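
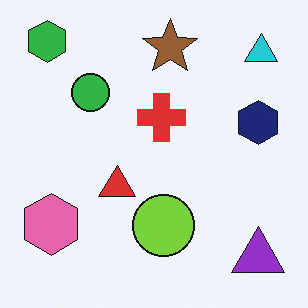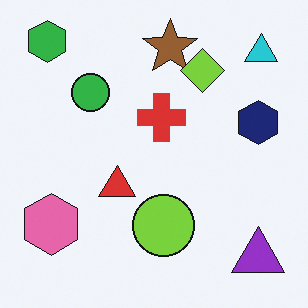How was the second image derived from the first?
It was overlaid with an additional lime diamond.

A lime diamond appears in the second image that is absent from the first.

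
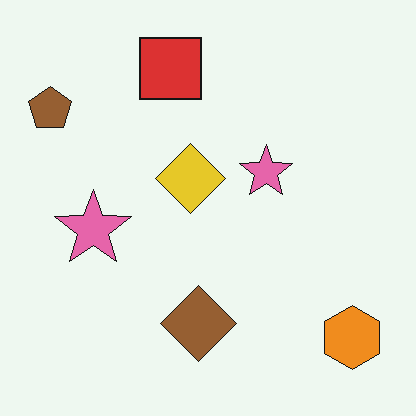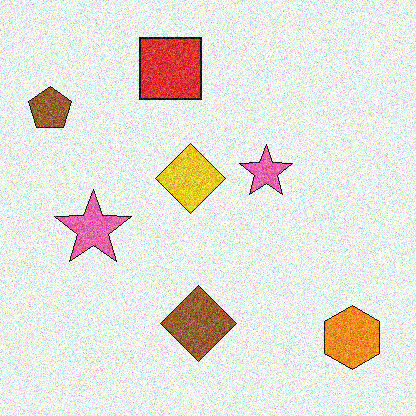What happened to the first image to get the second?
Degraded with heavy additive noise.

Random speckle covers the whole image, including the flat background.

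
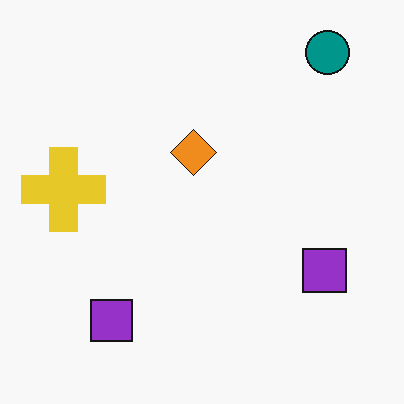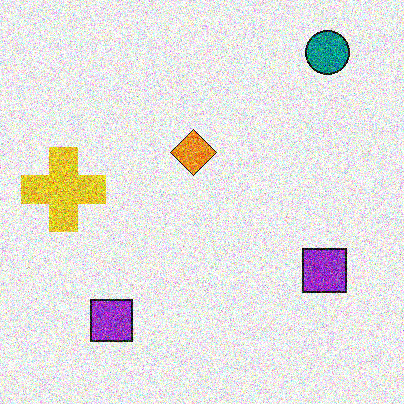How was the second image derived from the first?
The transformation is: degraded with strong gaussian noise.

Random speckle covers the whole image, including the flat background.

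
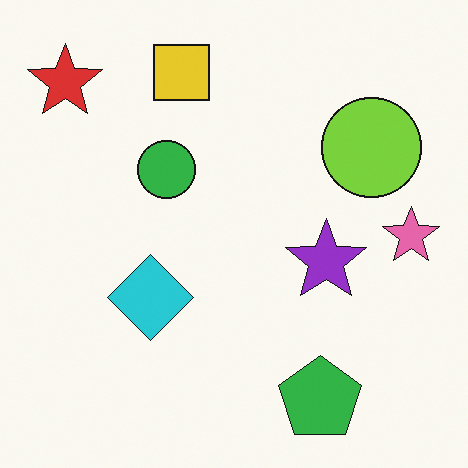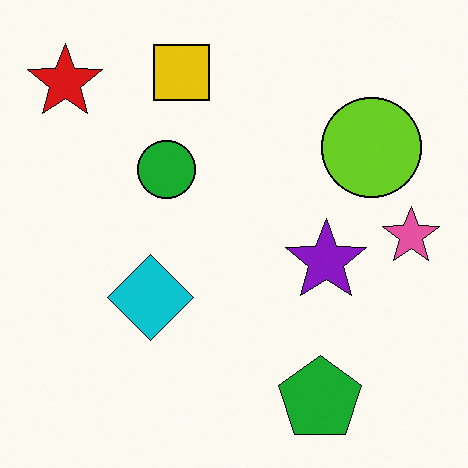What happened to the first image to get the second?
This is the original image given slightly increased contrast.

Tones are pushed away from mid-grey across the whole image — a global contrast change.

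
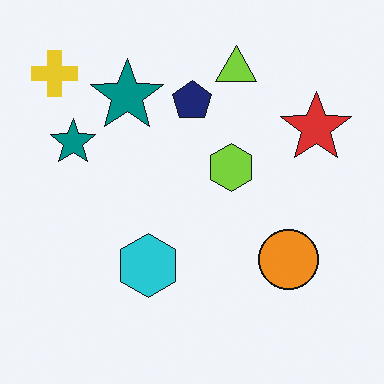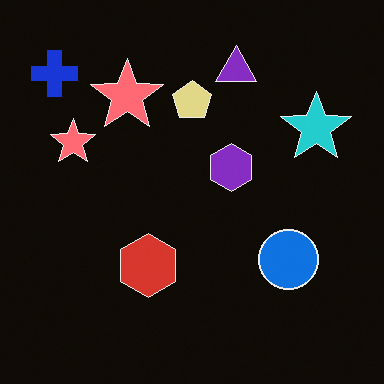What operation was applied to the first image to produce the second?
This is the original image color-inverted (negative).

The light background has become dark and every shape's color is its complement — a photographic negative.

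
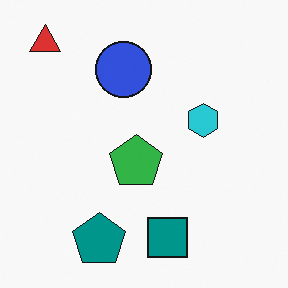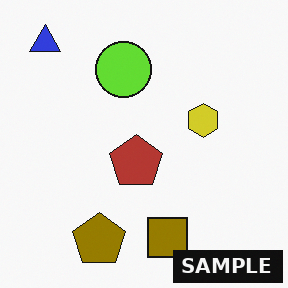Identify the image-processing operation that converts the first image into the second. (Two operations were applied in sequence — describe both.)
The second image is the first hue-shifted through roughly half the color wheel, then watermarked with the text "SAMPLE" in the lower-right corner.

Every shape's color has rotated by the same amount around the hue wheel — a uniform hue shift. A dark label reading "SAMPLE" appears in the lower-right corner.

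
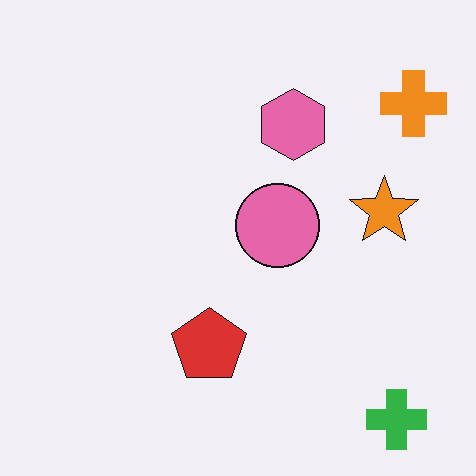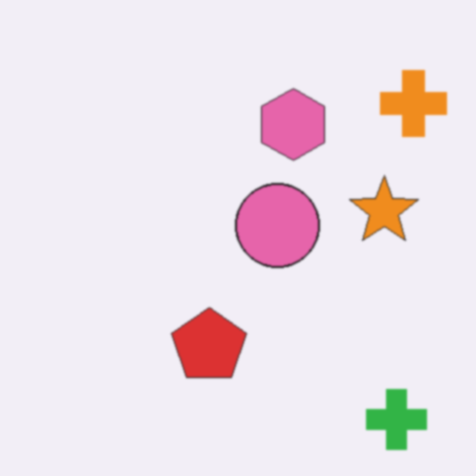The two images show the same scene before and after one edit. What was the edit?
The transformation is: slightly softened.

Shape edges and outlines are uniformly softened across the whole image.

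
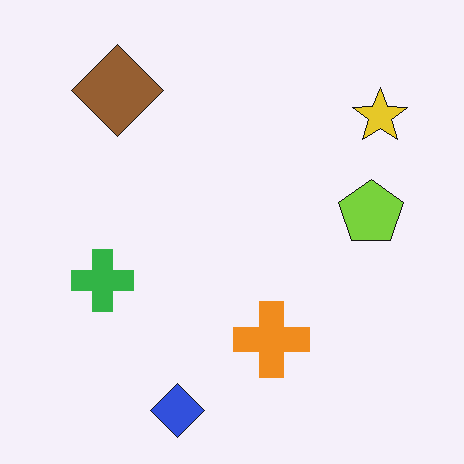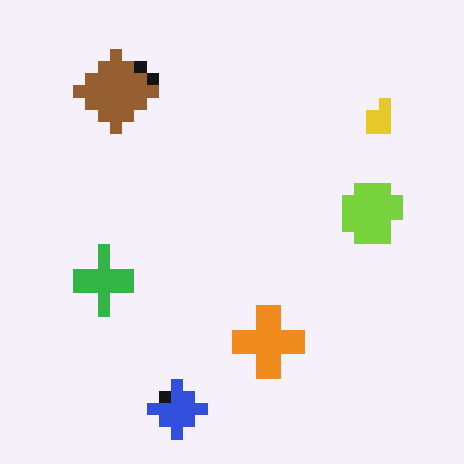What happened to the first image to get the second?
The transformation is: coarsely pixelated.

Shapes are reduced to large square blocks; fine edges and outlines are lost — a downscale-then-upscale (mosaic) effect.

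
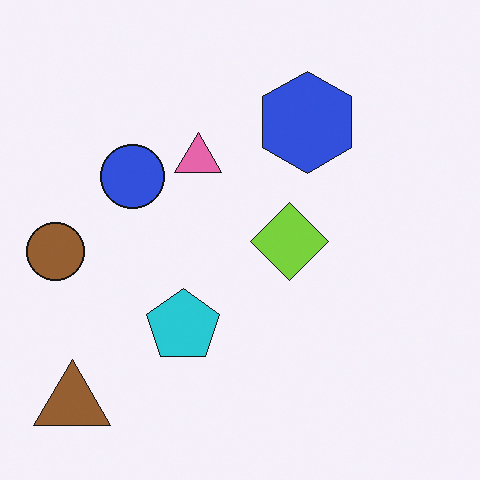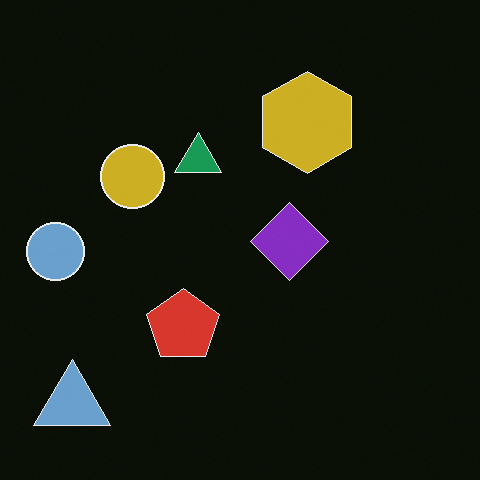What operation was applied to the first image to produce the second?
The second image is the first color-inverted (negative).

The light background has become dark and every shape's color is its complement — a photographic negative.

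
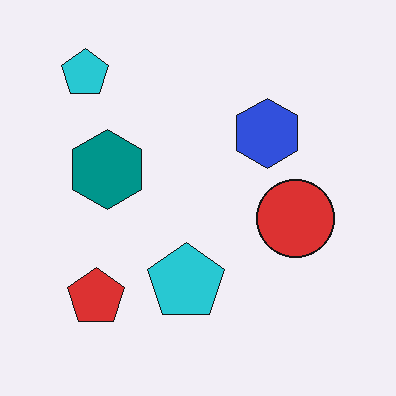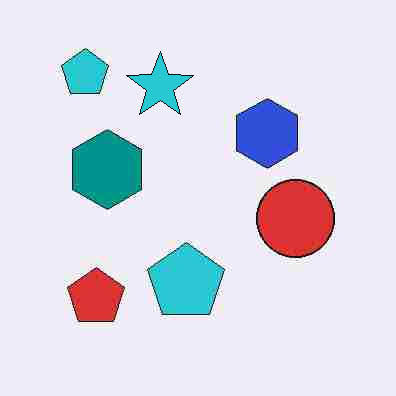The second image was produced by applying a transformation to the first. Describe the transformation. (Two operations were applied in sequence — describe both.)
The second image is the first heavily JPEG-compressed with obvious blocking artifacts, then overlaid with an additional cyan star.

Blocky 8×8 compression artifacts appear around shape edges and the flat background shows ringing — characteristic JPEG degradation. A cyan star appears in the second image that is absent from the first.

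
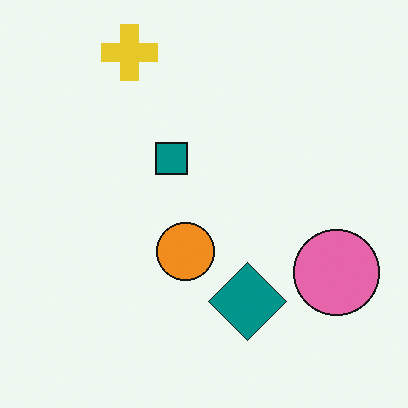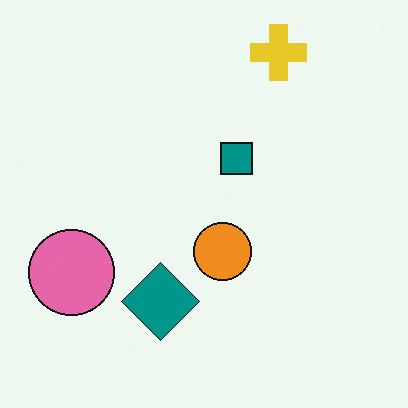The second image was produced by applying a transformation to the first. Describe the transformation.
The transformation is: flipped horizontally (left ↔ right).

The pink circle is in the right of the first image and the left of the second — shapes on opposite sides of the vertical midline have swapped in a mirror flip.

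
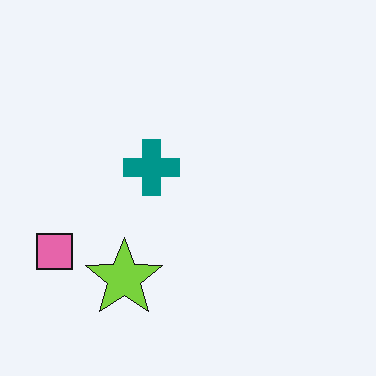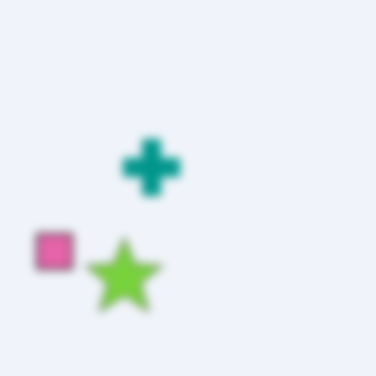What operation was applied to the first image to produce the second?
It was noticeably gaussian-blurred.

Shape edges and outlines are uniformly softened across the whole image.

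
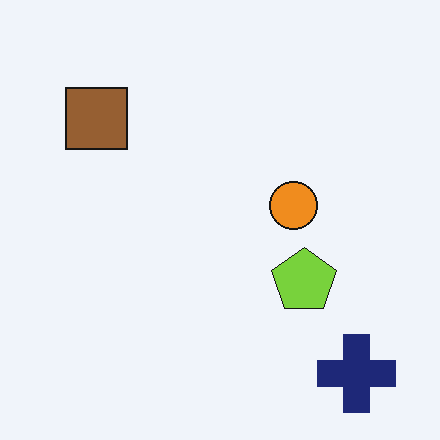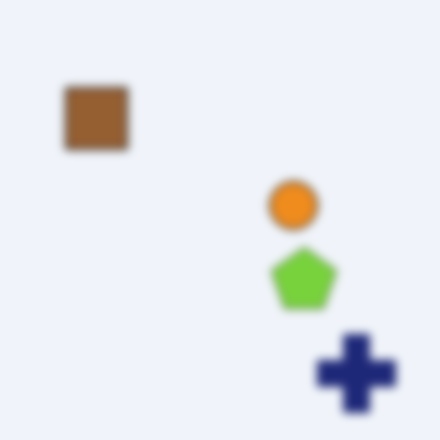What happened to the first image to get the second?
It was noticeably gaussian-blurred.

Shape edges and outlines are uniformly softened across the whole image.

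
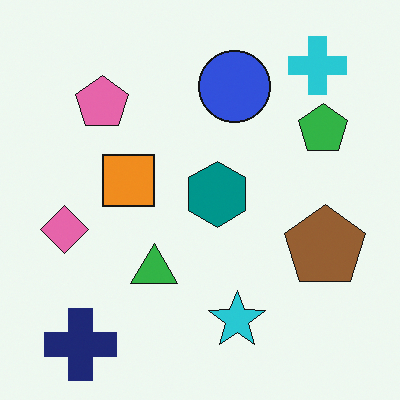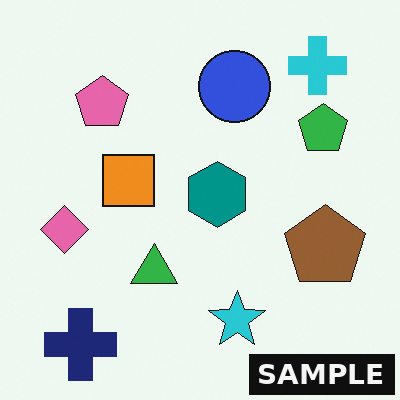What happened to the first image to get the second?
This is the original image watermarked with the text "SAMPLE" in the lower-right corner.

A dark label reading "SAMPLE" appears in the lower-right corner.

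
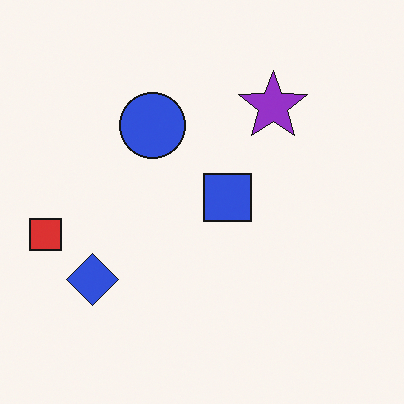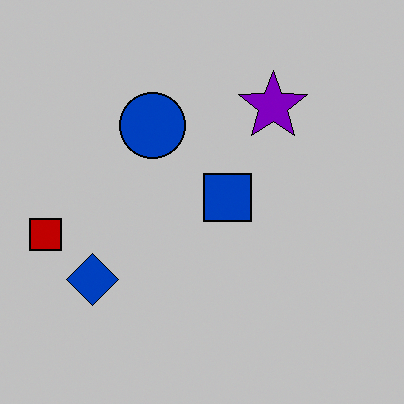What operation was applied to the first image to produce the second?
Aggressively posterized.

Each flat color has snapped to a coarser quantized level — most visibly, the near-white background has dropped to a flat grey.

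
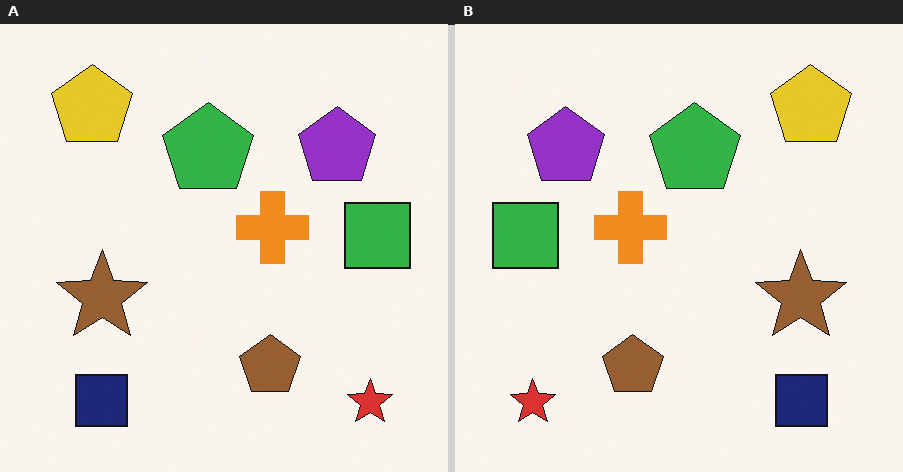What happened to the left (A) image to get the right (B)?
This is the original image flipped horizontally (left ↔ right).

The green square is in the right of the left (A) image and the left of the right (B) — shapes on opposite sides of the vertical midline have swapped in a mirror flip.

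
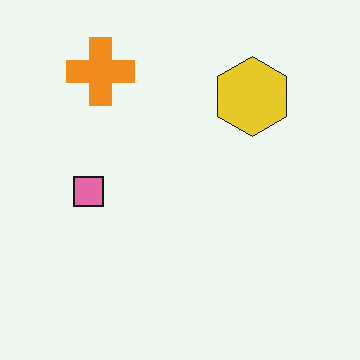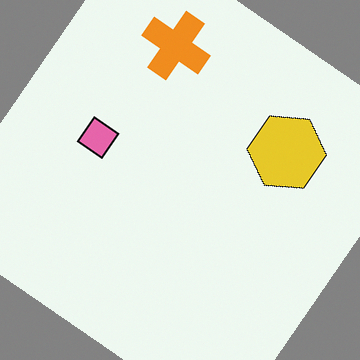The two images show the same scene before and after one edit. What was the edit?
Rotated clockwise by a large amount — several tens of degrees.

Every shape is tilted by the same angle and the image corners show triangular fill wedges — a whole-image rotation by a non-right angle.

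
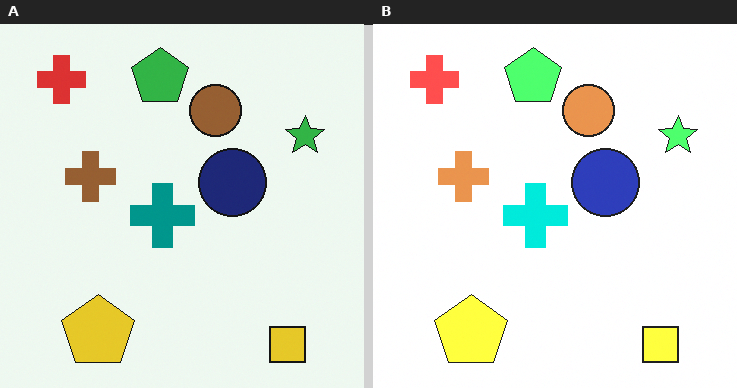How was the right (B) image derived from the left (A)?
The transformation is: noticeably brightened.

Every pixel — background and shapes alike — is uniformly brightened.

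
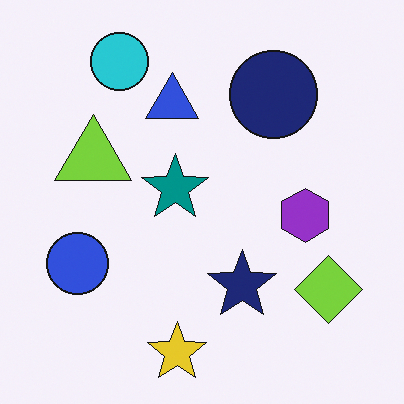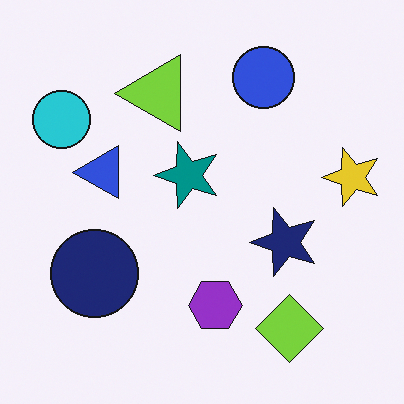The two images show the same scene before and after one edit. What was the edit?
The image was transposed (reflected across the top-left ↔ bottom-right diagonal).

Shapes have swapped their row and column positions — what was in the top-right is now in the bottom-left — a diagonal reflection.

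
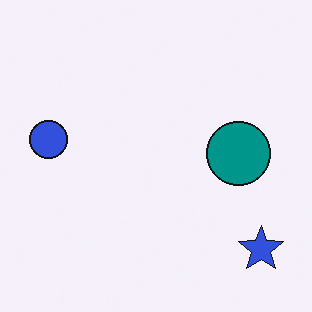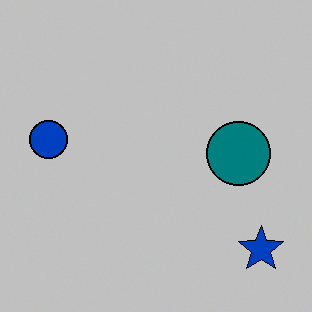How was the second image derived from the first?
The second image is the first aggressively posterized.

Each flat color has snapped to a coarser quantized level — most visibly, the near-white background has dropped to a flat grey.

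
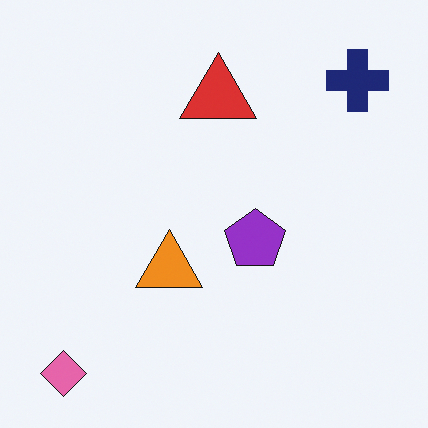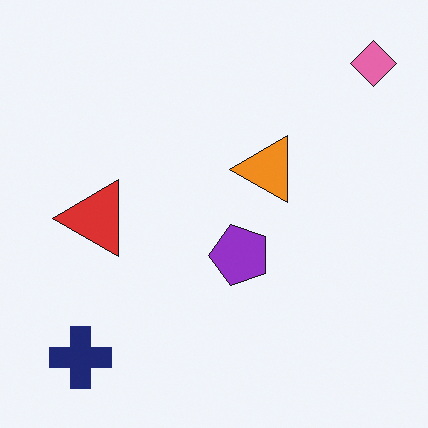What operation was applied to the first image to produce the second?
The second image is the first transposed (reflected across the top-left ↔ bottom-right diagonal).

Shapes have swapped their row and column positions — what was in the top-right is now in the bottom-left — a diagonal reflection.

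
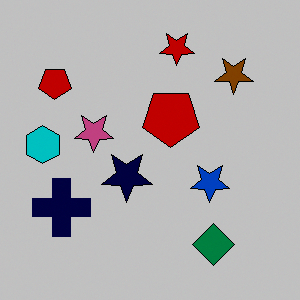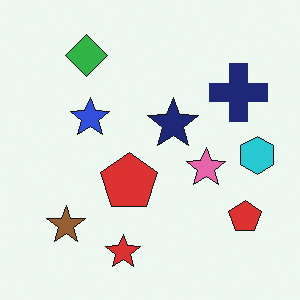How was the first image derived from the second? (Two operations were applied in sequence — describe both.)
The image was rotated 180°, then aggressively posterized.

The green diamond sits in the top-left of the second image and the bottom-right of the first — consistent with a whole-image 180° rotation. Each flat color has snapped to a coarser quantized level — most visibly, the near-white background has dropped to a flat grey.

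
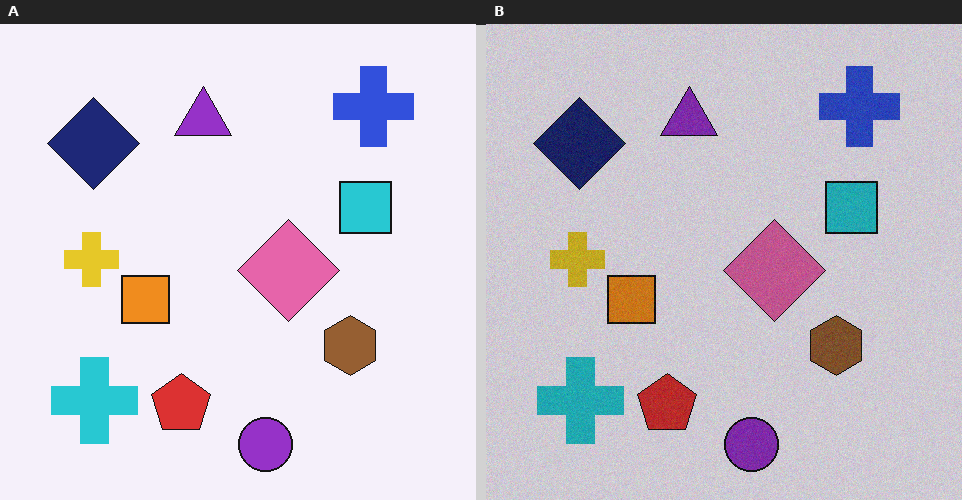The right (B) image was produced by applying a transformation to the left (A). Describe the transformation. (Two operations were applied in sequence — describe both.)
The image was slightly darkened, then degraded with subtle gaussian noise.

Every pixel — background and shapes alike — is uniformly darkened. Random speckle covers the whole image, including the flat background.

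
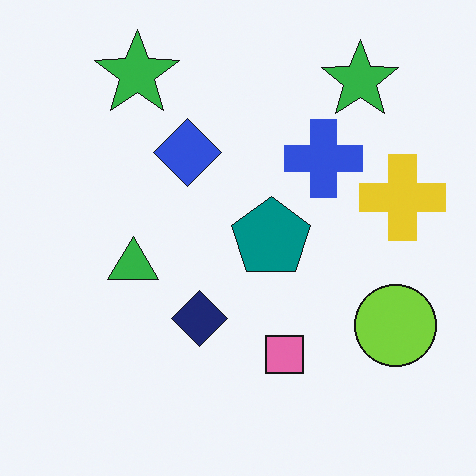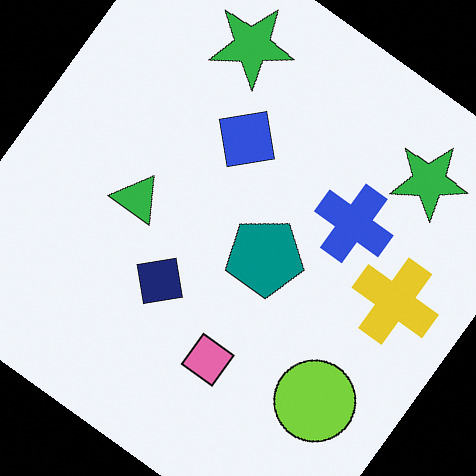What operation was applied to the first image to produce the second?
The transformation is: rotated clockwise by a large amount — several tens of degrees.

Every shape is tilted by the same angle and the image corners show triangular fill wedges — a whole-image rotation by a non-right angle.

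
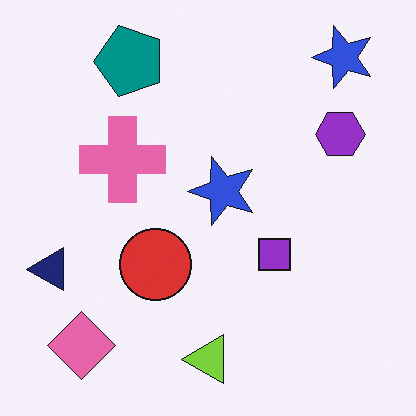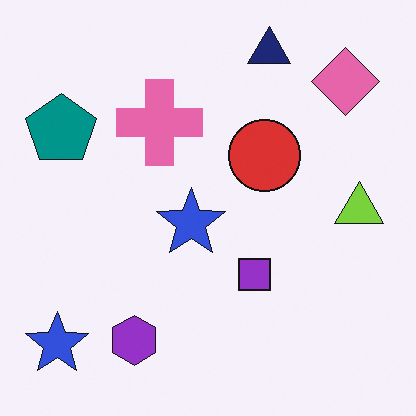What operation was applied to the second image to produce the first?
Transposed (reflected across the top-left ↔ bottom-right diagonal).

Shapes have swapped their row and column positions — what was in the top-right is now in the bottom-left — a diagonal reflection.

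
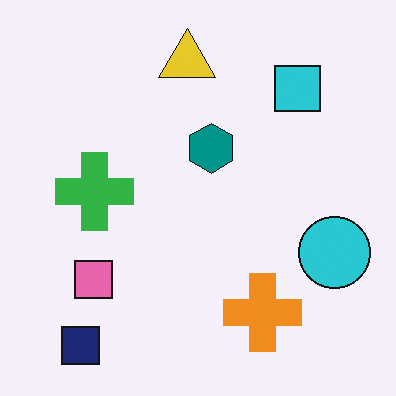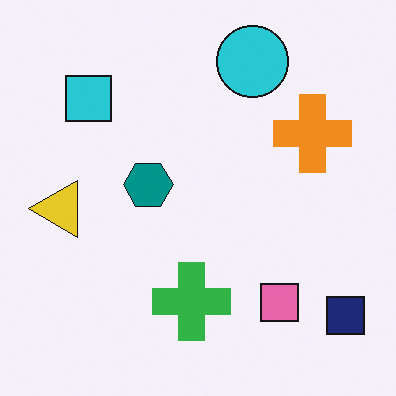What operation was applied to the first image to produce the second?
It was rotated 90° counter-clockwise.

The navy square sits in the bottom-left of the first image and the bottom-right of the second — consistent with a whole-image 90° counter-clockwise rotation.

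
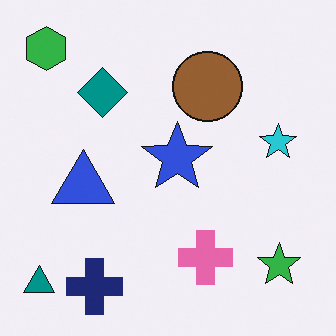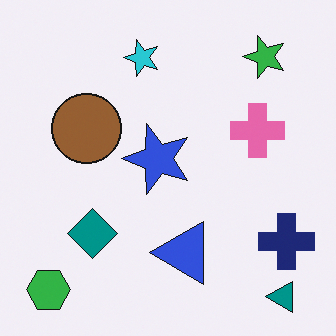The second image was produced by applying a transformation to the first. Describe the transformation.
The image was rotated 90° counter-clockwise.

The teal triangle sits in the bottom-left of the first image and the bottom-right of the second — consistent with a whole-image 90° counter-clockwise rotation.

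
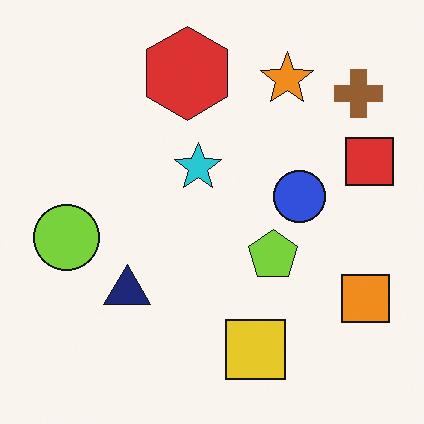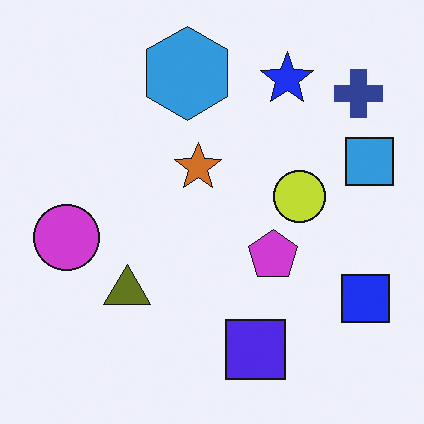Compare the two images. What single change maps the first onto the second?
The second image is the first hue-shifted by a large amount.

Every shape's color has rotated by the same amount around the hue wheel — a uniform hue shift.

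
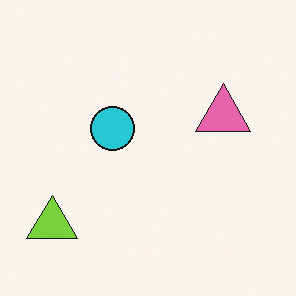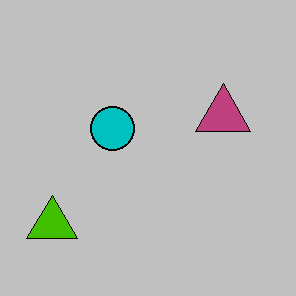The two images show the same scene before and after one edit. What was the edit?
This is the original image heavily posterized to just a handful of flat colors.

Each flat color has snapped to a coarser quantized level — most visibly, the near-white background has dropped to a flat grey.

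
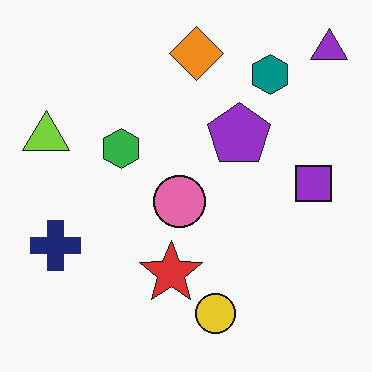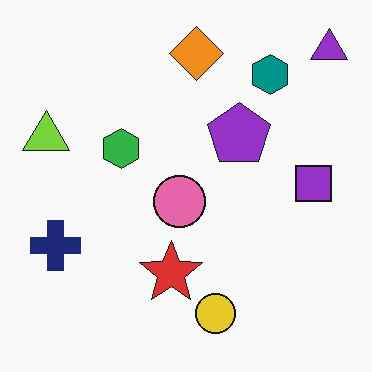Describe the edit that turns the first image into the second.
The second image is the first given moderate JPEG compression.

Blocky 8×8 compression artifacts appear around shape edges and the flat background shows ringing — characteristic JPEG degradation.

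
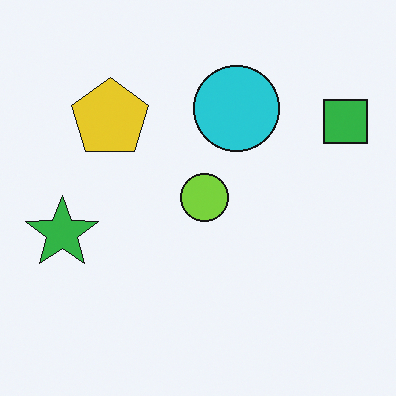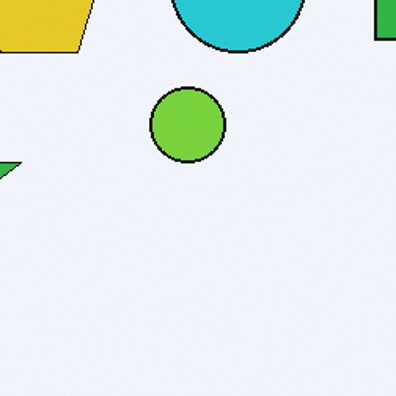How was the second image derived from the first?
It was cropped slightly and scaled back up.

The visible shapes are larger and the field of view is narrower; shapes near the original edges may be partly or wholly outside the frame — a crop-and-rescale.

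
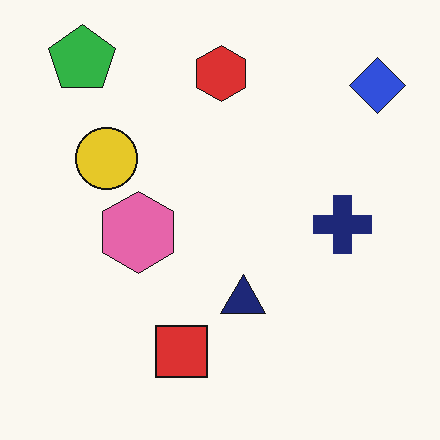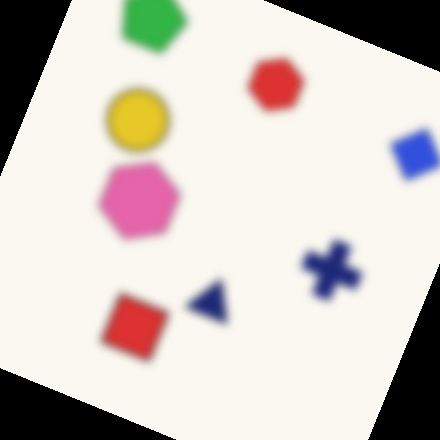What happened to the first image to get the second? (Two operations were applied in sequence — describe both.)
The transformation is: noticeably gaussian-blurred, then rotated clockwise by a clearly visible amount.

Shape edges and outlines are uniformly softened across the whole image. Every shape is tilted by the same angle and the image corners show triangular fill wedges — a whole-image rotation by a non-right angle.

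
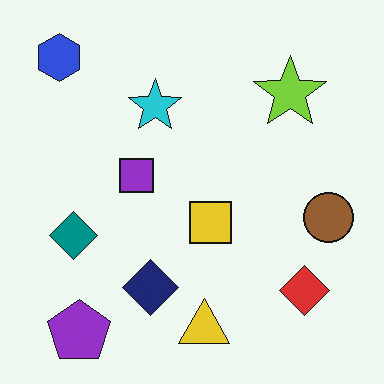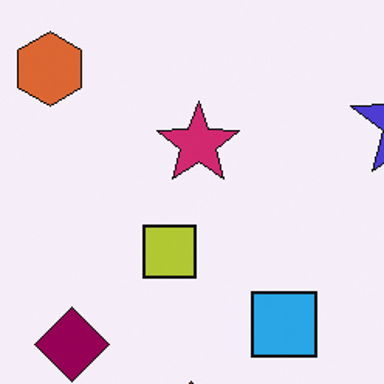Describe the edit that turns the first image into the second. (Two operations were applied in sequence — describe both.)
It was cropped slightly and scaled back up, then hue-shifted noticeably.

The visible shapes are larger and the field of view is narrower; shapes near the original edges may be partly or wholly outside the frame — a crop-and-rescale. Every shape's color has rotated by the same amount around the hue wheel — a uniform hue shift.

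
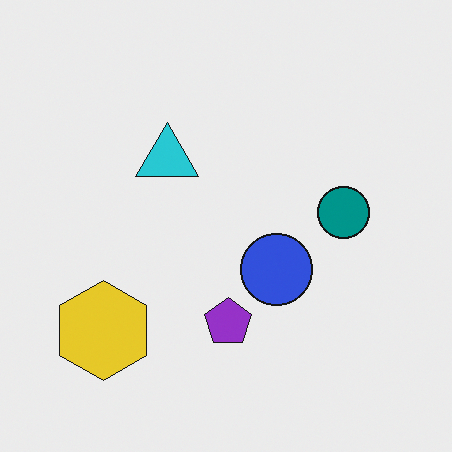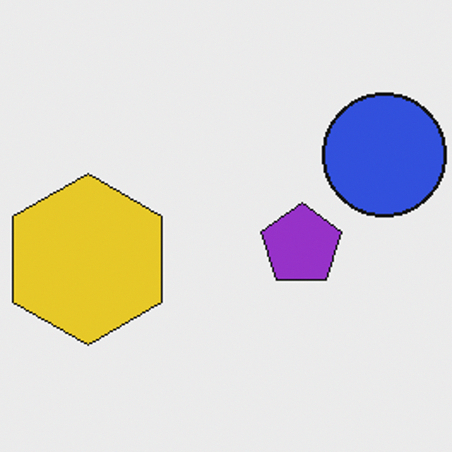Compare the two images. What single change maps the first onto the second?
This is the original image cropped to a noticeably smaller region and rescaled.

The visible shapes are larger and the field of view is narrower; shapes near the original edges may be partly or wholly outside the frame — a crop-and-rescale.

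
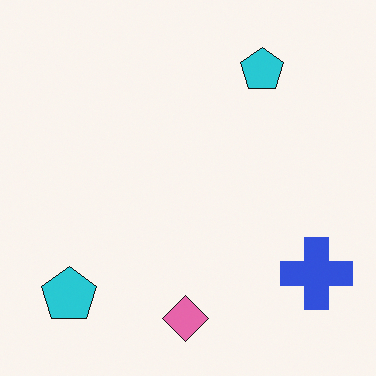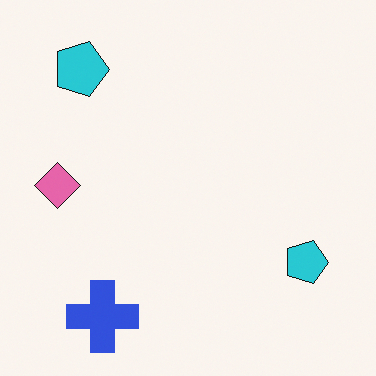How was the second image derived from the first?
It was rotated 90° clockwise.

The blue cross sits in the bottom-right of the first image and the bottom-left of the second — consistent with a whole-image 90° clockwise rotation.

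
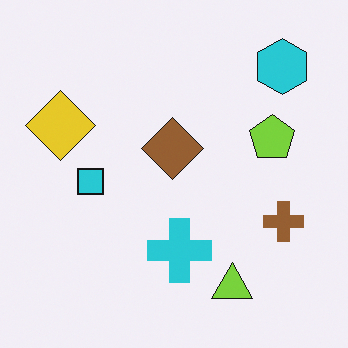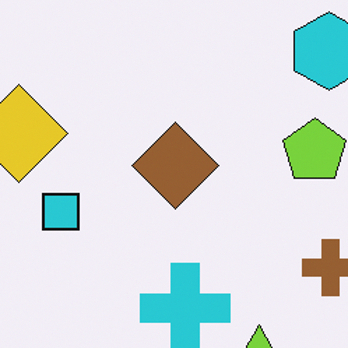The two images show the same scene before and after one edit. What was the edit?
The image was cropped slightly and scaled back up.

The visible shapes are larger and the field of view is narrower; shapes near the original edges may be partly or wholly outside the frame — a crop-and-rescale.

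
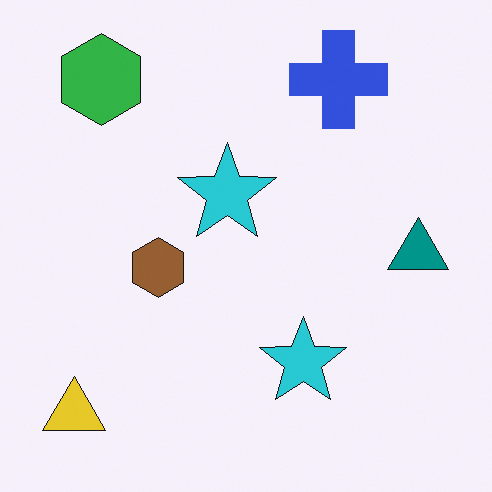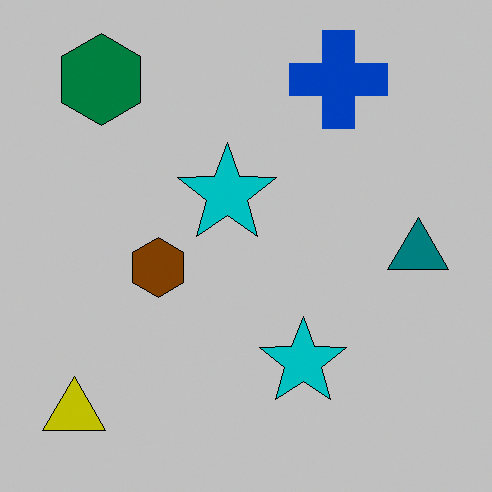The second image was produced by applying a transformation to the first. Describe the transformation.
This is the original image heavily posterized to just a handful of flat colors.

Each flat color has snapped to a coarser quantized level — most visibly, the near-white background has dropped to a flat grey.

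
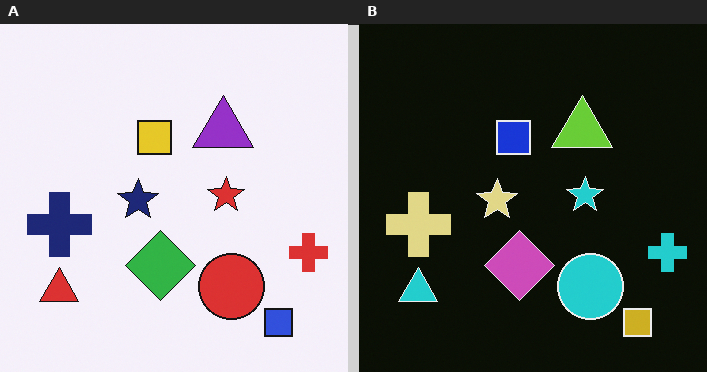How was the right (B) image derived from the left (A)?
The transformation is: color-inverted (negative).

The light background has become dark and every shape's color is its complement — a photographic negative.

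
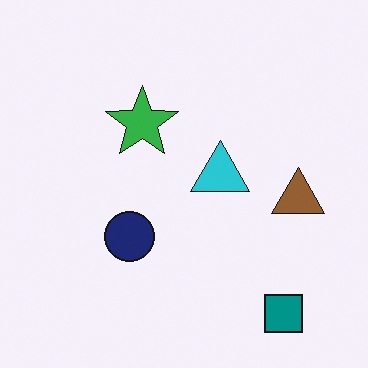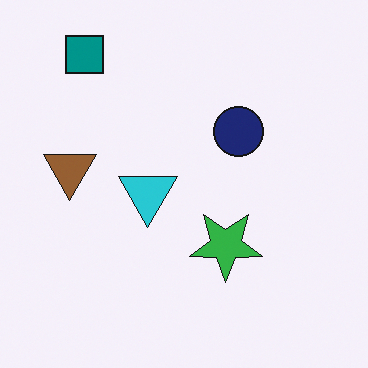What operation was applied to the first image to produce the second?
Rotated 180°.

The teal square sits in the bottom-right of the first image and the top-left of the second — consistent with a whole-image 180° rotation.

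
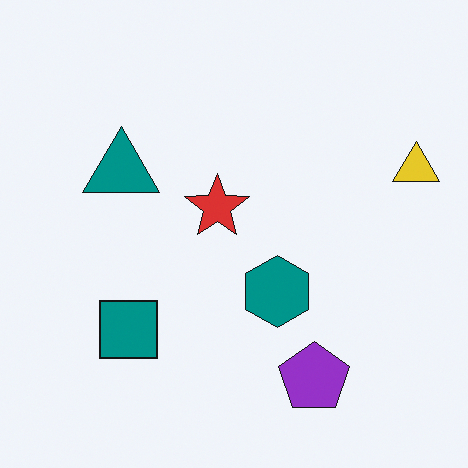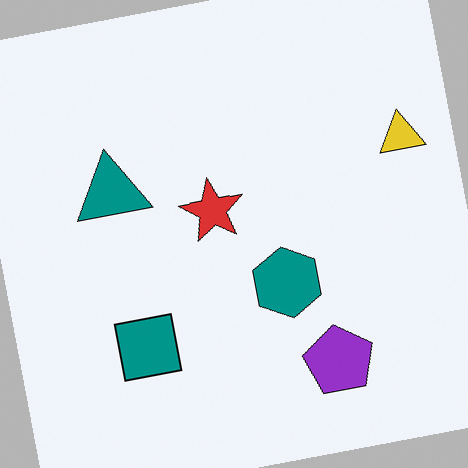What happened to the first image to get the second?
The transformation is: rotated counter-clockwise by a few degrees.

Every shape is tilted by the same angle and the image corners show triangular fill wedges — a whole-image rotation by a non-right angle.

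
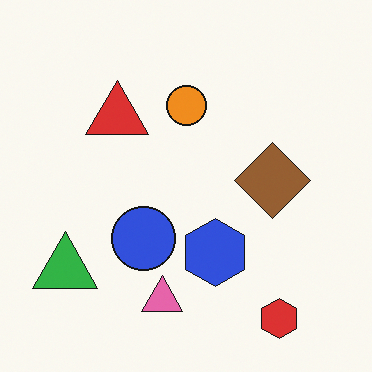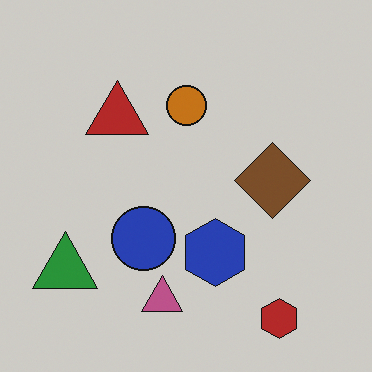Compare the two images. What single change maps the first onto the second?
Darkened a little.

Every pixel — background and shapes alike — is uniformly darkened.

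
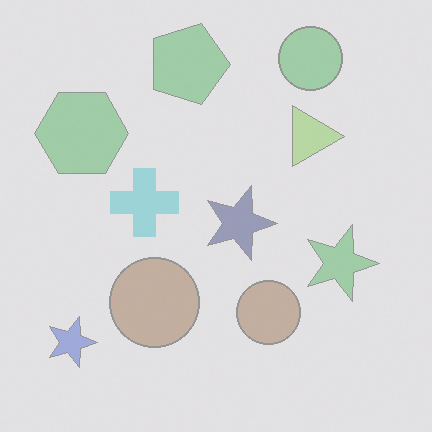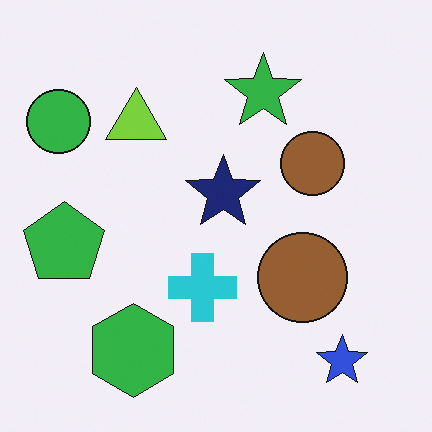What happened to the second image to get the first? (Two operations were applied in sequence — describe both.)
This is the original image washed out (contrast reduced), then rotated 90° clockwise.

Tones are pushed toward mid-grey across the whole image — a global contrast change. The blue star sits in the bottom-right of the second image and the bottom-left of the first — consistent with a whole-image 90° clockwise rotation.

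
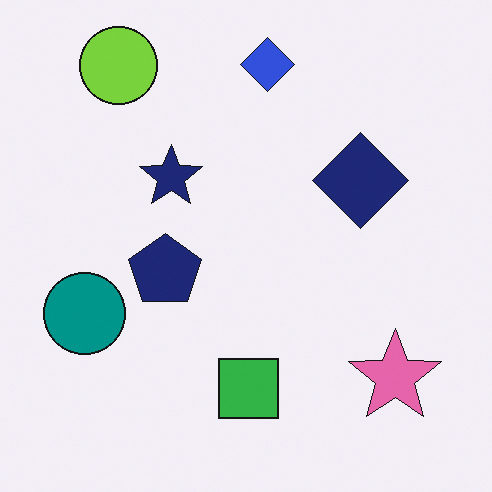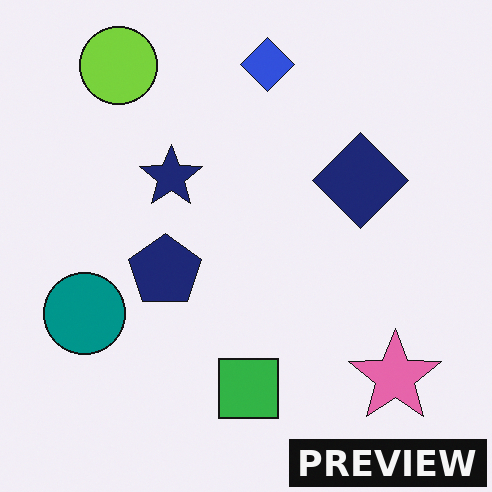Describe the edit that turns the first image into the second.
The transformation is: watermarked with the text "PREVIEW" in the lower-right corner.

A dark label reading "PREVIEW" appears in the lower-right corner.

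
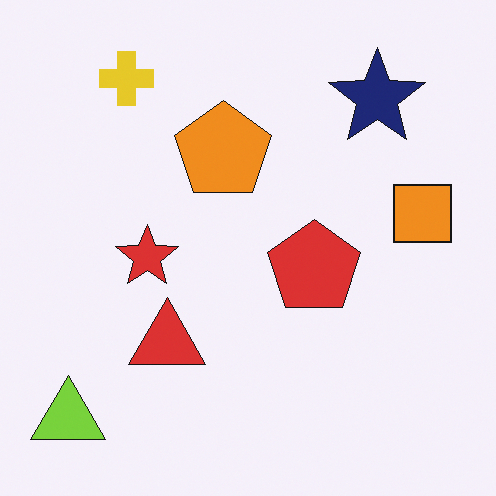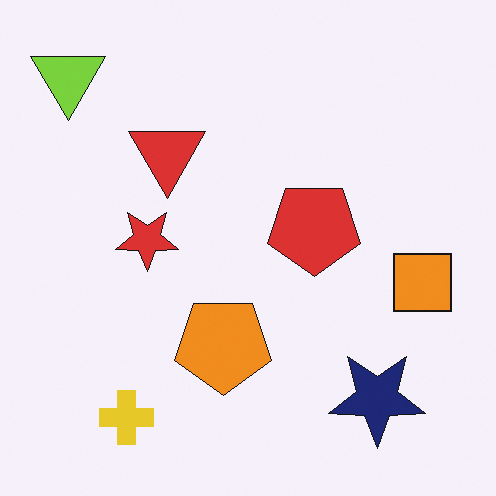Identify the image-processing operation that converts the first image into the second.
The image was flipped vertically (top ↔ bottom).

The yellow cross is in the top-left of the first image and the bottom-left of the second — shapes on opposite sides of the horizontal midline have swapped in a mirror flip.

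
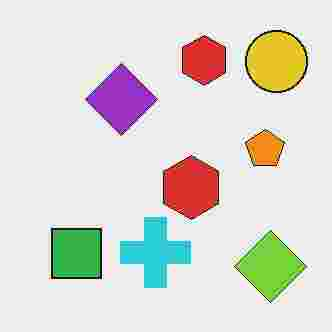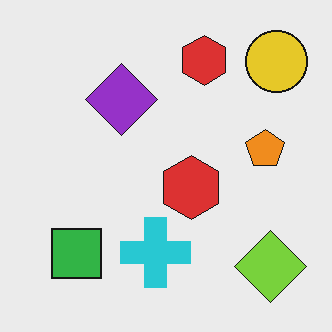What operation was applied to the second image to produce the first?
It was heavily JPEG-compressed with obvious blocking artifacts.

Blocky 8×8 compression artifacts appear around shape edges and the flat background shows ringing — characteristic JPEG degradation.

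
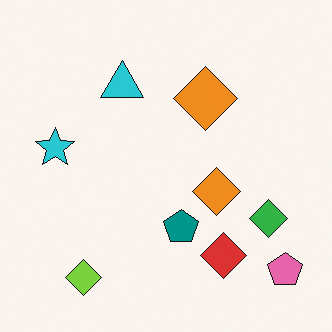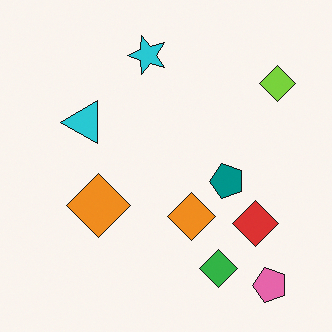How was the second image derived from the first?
The second image is the first transposed (reflected across the top-left ↔ bottom-right diagonal).

Shapes have swapped their row and column positions — what was in the top-right is now in the bottom-left — a diagonal reflection.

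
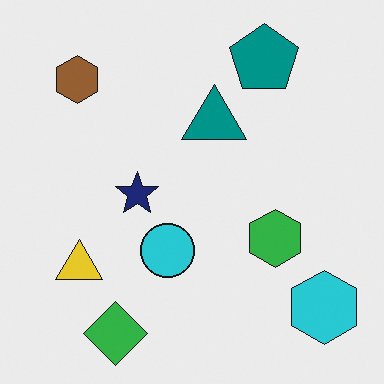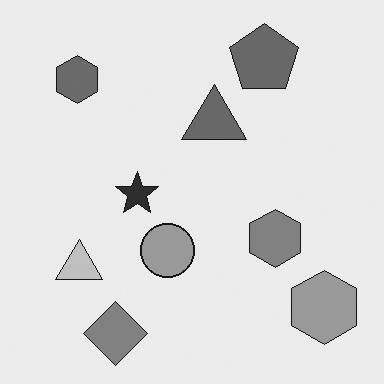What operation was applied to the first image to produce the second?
This is the original image converted to grayscale.

All color is removed — every shape is now a shade of grey.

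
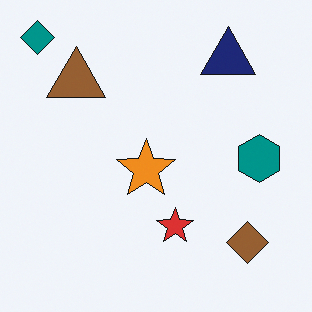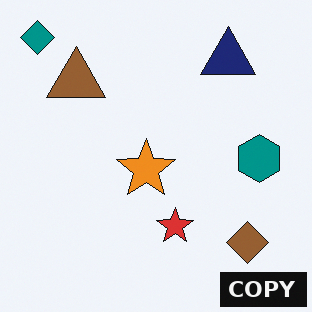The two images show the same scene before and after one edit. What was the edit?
The image was watermarked with the text "COPY" in the lower-right corner.

A dark label reading "COPY" appears in the lower-right corner.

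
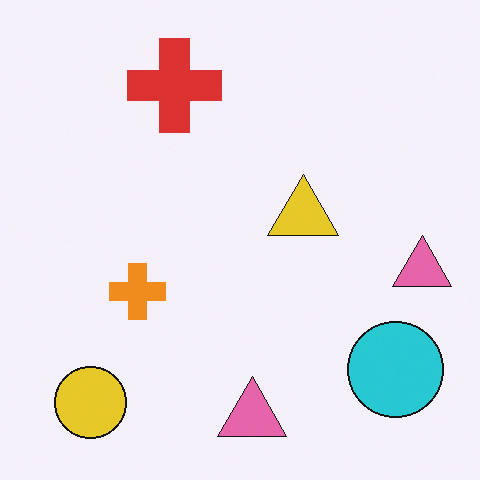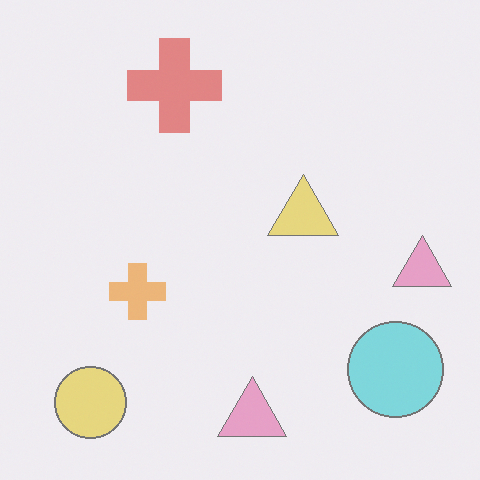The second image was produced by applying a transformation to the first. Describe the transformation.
The image was washed out (contrast reduced).

Tones are pushed toward mid-grey across the whole image — a global contrast change.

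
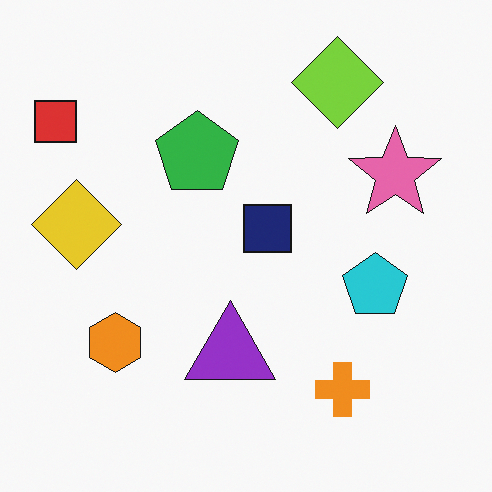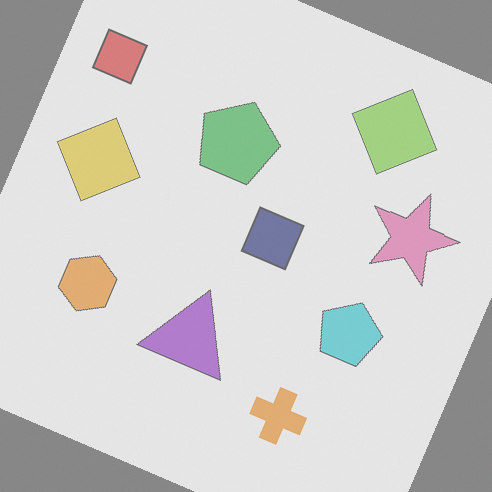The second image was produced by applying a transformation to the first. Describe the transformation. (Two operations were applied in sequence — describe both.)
This is the original image rotated clockwise by a moderate amount, then washed out (contrast reduced).

Every shape is tilted by the same angle and the image corners show triangular fill wedges — a whole-image rotation by a non-right angle. Tones are pushed toward mid-grey across the whole image — a global contrast change.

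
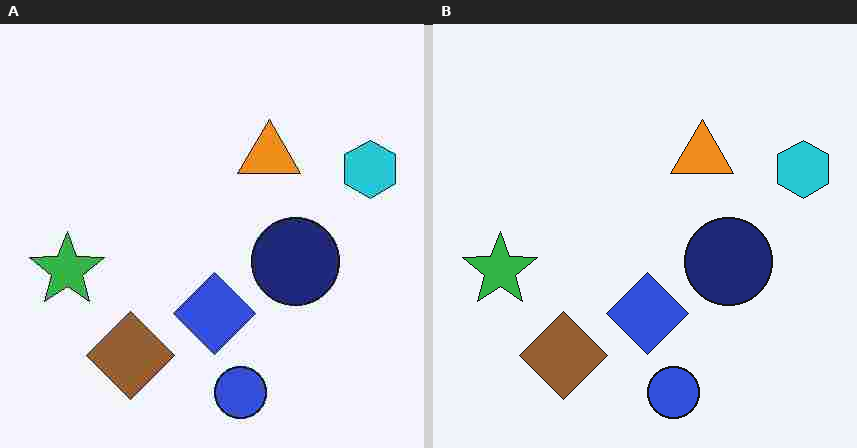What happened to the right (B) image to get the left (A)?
Heavily JPEG-compressed with obvious blocking artifacts.

Blocky 8×8 compression artifacts appear around shape edges and the flat background shows ringing — characteristic JPEG degradation.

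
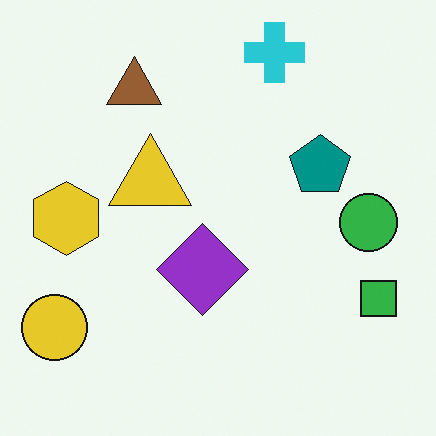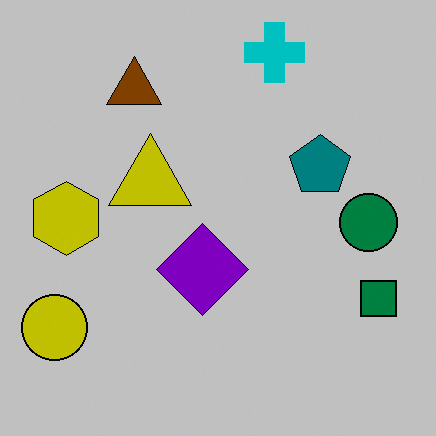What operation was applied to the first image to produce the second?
The second image is the first heavily posterized to just a handful of flat colors.

Each flat color has snapped to a coarser quantized level — most visibly, the near-white background has dropped to a flat grey.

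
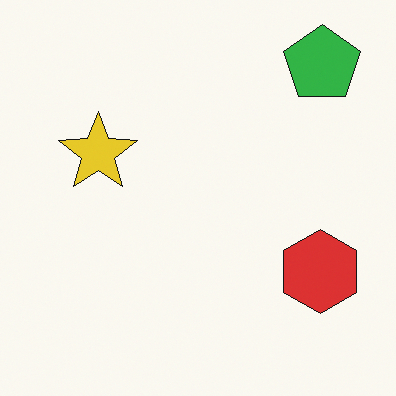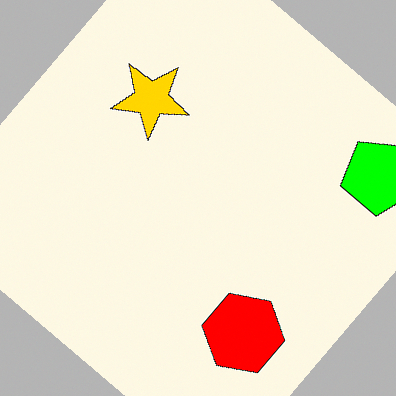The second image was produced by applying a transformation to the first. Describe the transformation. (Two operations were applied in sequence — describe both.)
The image was rotated clockwise by a large amount — several tens of degrees, then made much more vivid (saturation change).

Every shape is tilted by the same angle and the image corners show triangular fill wedges — a whole-image rotation by a non-right angle. All colors are more vivid — a global saturation change.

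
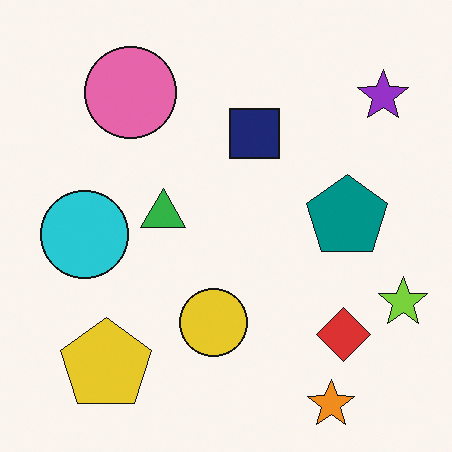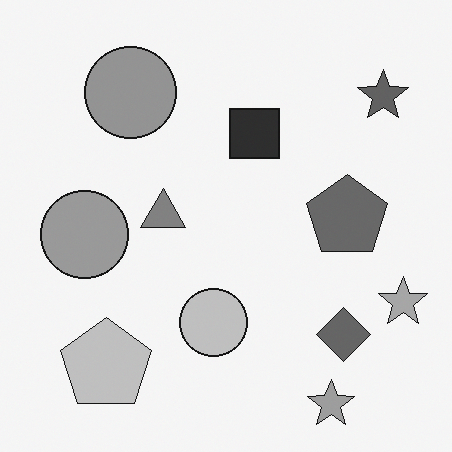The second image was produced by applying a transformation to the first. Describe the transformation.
Converted to grayscale.

All color is removed — every shape is now a shade of grey.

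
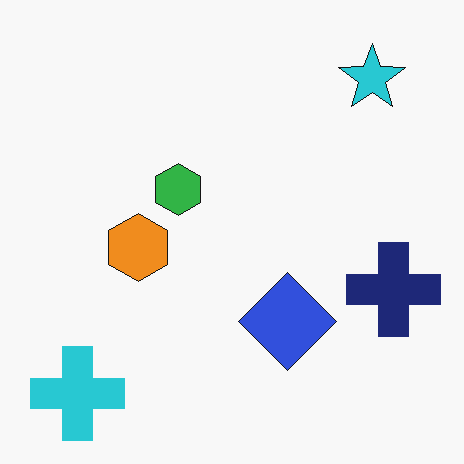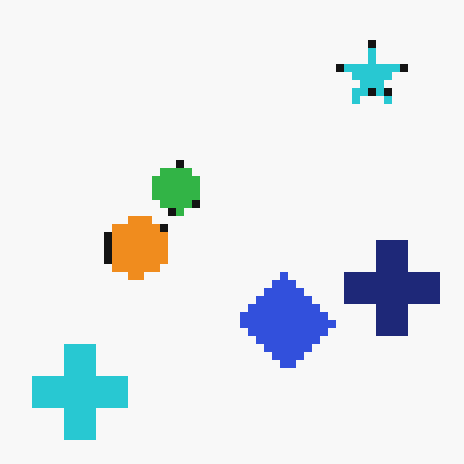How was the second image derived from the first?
This is the original image pixelated into visible square blocks.

Shapes are reduced to large square blocks; fine edges and outlines are lost — a downscale-then-upscale (mosaic) effect.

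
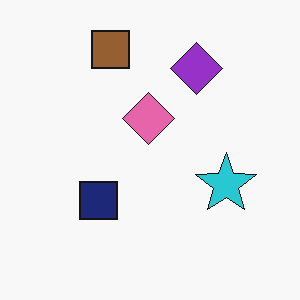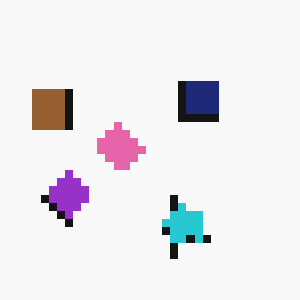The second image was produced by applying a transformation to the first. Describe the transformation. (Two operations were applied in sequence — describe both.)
Transposed (reflected across the top-left ↔ bottom-right diagonal), then moderately pixelated.

Shapes have swapped their row and column positions — what was in the top-right is now in the bottom-left — a diagonal reflection. Shapes are reduced to large square blocks; fine edges and outlines are lost — a downscale-then-upscale (mosaic) effect.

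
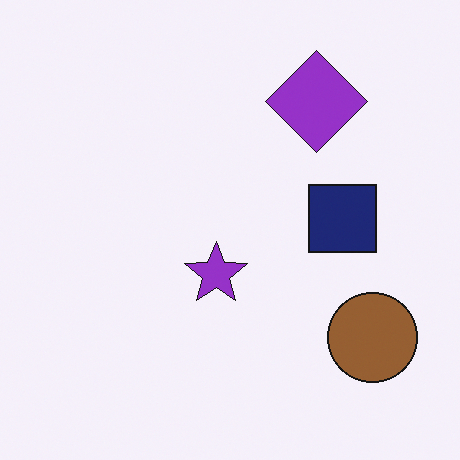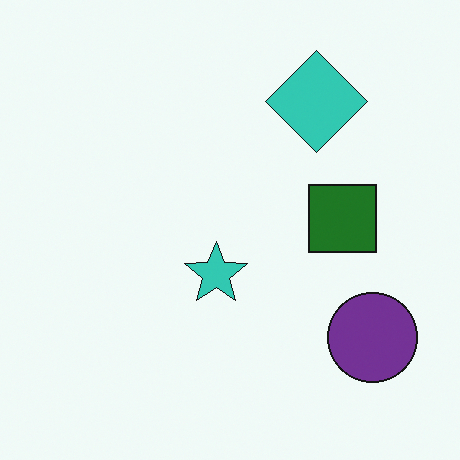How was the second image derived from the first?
The second image is the first hue-shifted through roughly half the color wheel.

Every shape's color has rotated by the same amount around the hue wheel — a uniform hue shift.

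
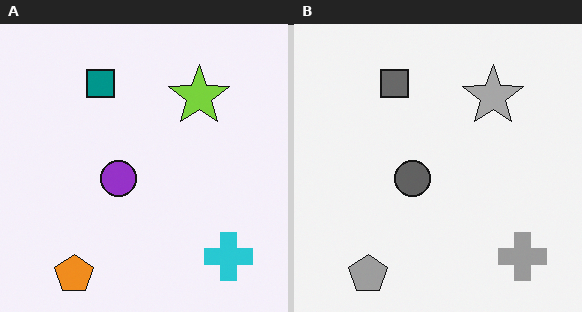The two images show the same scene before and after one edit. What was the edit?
Converted to grayscale.

All color is removed — every shape is now a shade of grey.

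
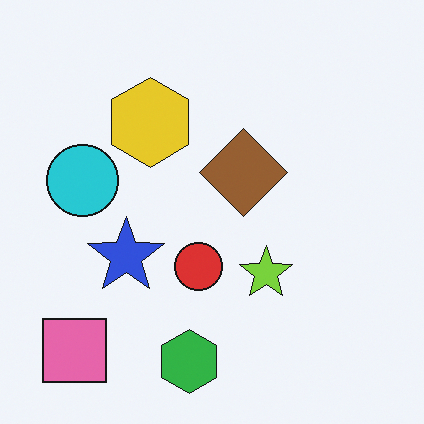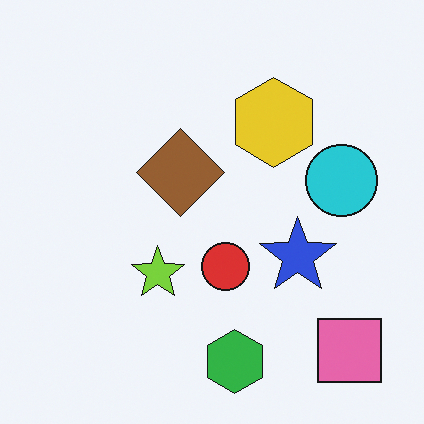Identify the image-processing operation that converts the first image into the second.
This is the original image flipped horizontally (left ↔ right).

The pink square is in the bottom-left of the first image and the bottom-right of the second — shapes on opposite sides of the vertical midline have swapped in a mirror flip.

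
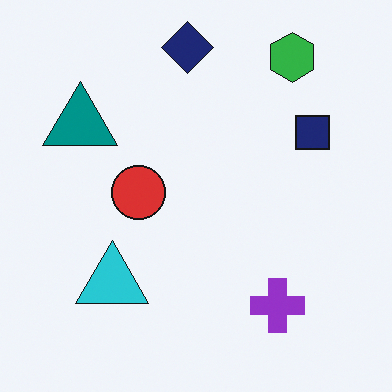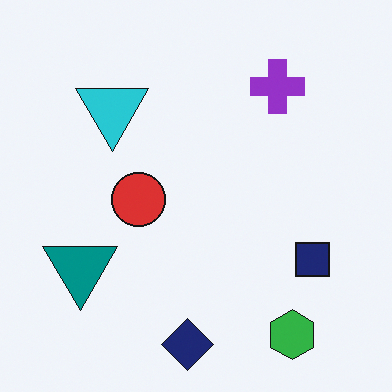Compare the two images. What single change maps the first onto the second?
The transformation is: flipped vertically (top ↔ bottom).

The navy diamond is in the top of the first image and the bottom of the second — shapes on opposite sides of the horizontal midline have swapped in a mirror flip.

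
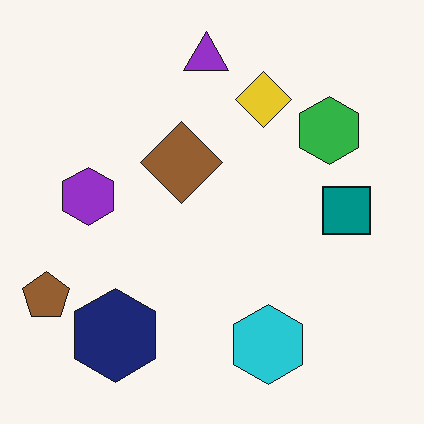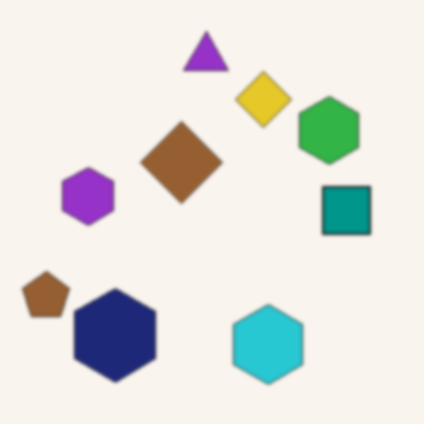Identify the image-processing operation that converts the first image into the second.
The second image is the first lightly blurred.

Shape edges and outlines are uniformly softened across the whole image.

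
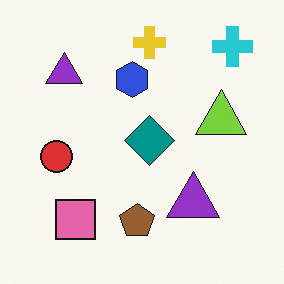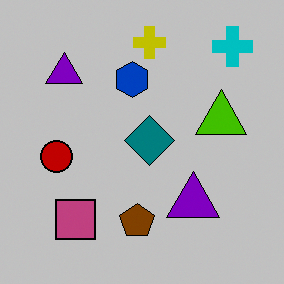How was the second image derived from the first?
It was heavily posterized to just a handful of flat colors.

Each flat color has snapped to a coarser quantized level — most visibly, the near-white background has dropped to a flat grey.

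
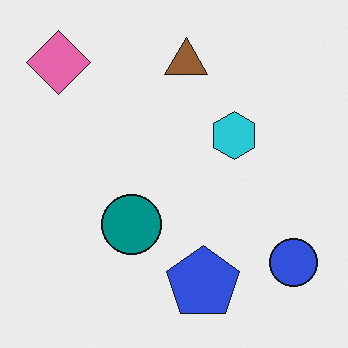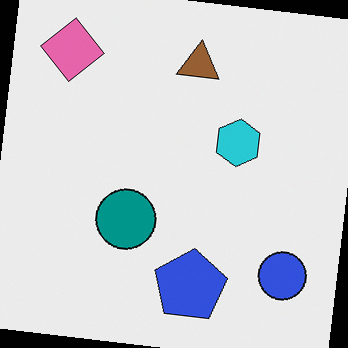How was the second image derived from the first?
Rotated clockwise by a few degrees.

Every shape is tilted by the same angle and the image corners show triangular fill wedges — a whole-image rotation by a non-right angle.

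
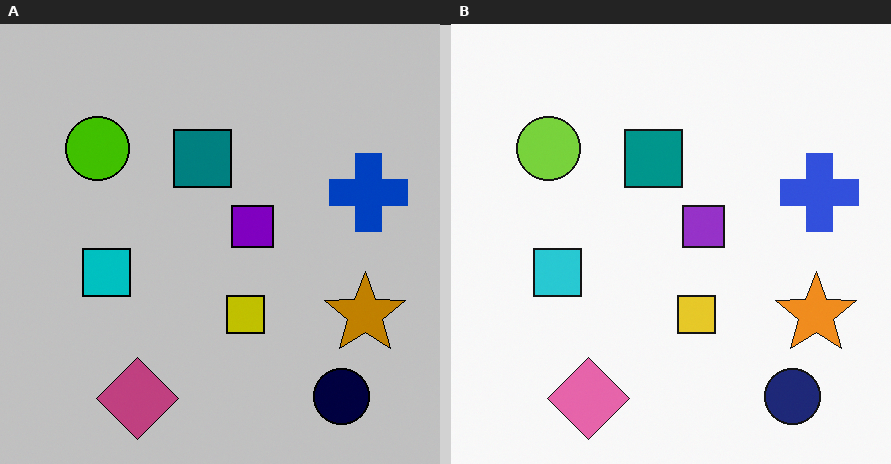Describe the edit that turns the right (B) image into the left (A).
Heavily posterized to just a handful of flat colors.

Each flat color has snapped to a coarser quantized level — most visibly, the near-white background has dropped to a flat grey.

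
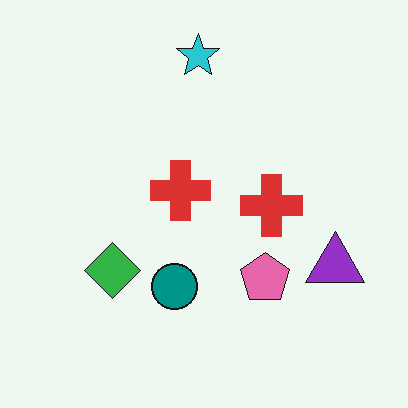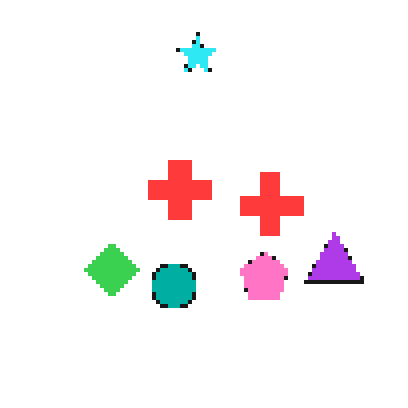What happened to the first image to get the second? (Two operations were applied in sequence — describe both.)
The second image is the first brightened a little, then mildly pixelated.

Every pixel — background and shapes alike — is uniformly brightened. Shapes are reduced to large square blocks; fine edges and outlines are lost — a downscale-then-upscale (mosaic) effect.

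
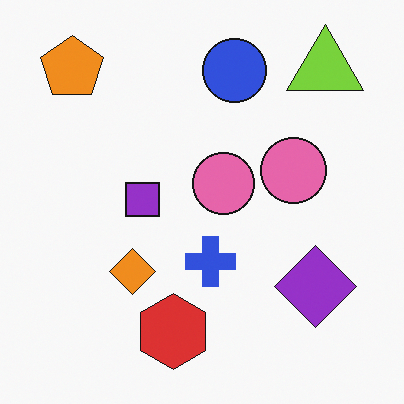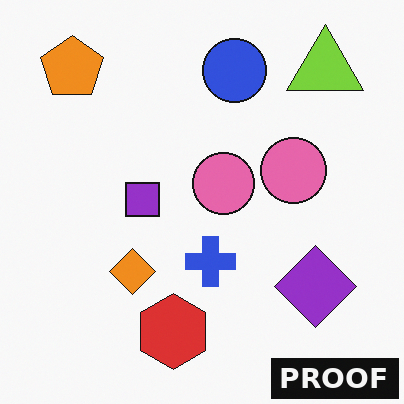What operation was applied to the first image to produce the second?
Watermarked with the text "PROOF" in the lower-right corner.

A dark label reading "PROOF" appears in the lower-right corner.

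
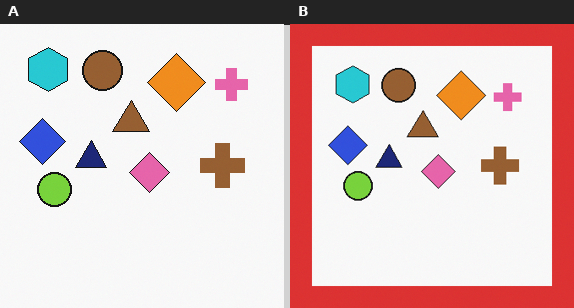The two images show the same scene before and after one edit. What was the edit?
The right (B) image is the left (A) framed with a red border.

A solid red frame runs around the edge of the right (B) image, with the content slightly shrunk inside it.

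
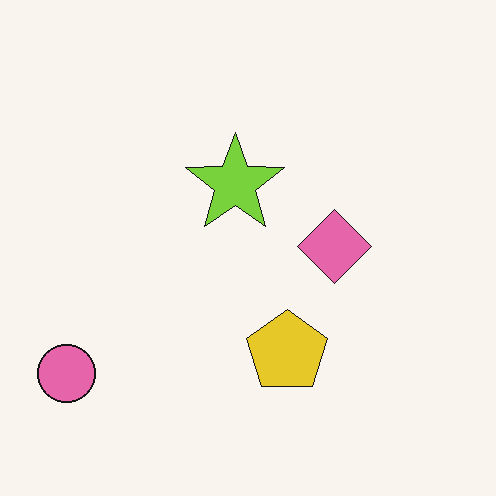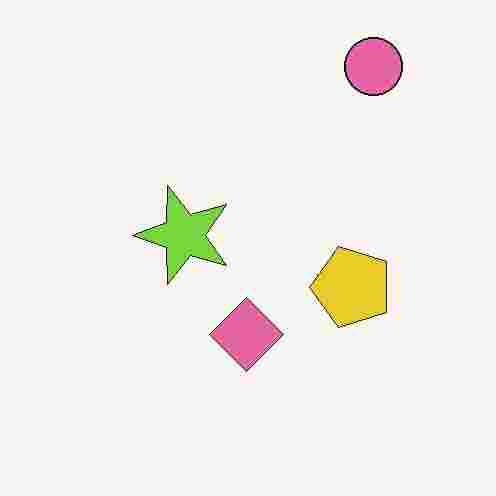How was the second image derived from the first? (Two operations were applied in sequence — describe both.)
The image was heavily JPEG-compressed with obvious blocking artifacts, then transposed (reflected across the top-left ↔ bottom-right diagonal).

Blocky 8×8 compression artifacts appear around shape edges and the flat background shows ringing — characteristic JPEG degradation. Shapes have swapped their row and column positions — what was in the top-right is now in the bottom-left — a diagonal reflection.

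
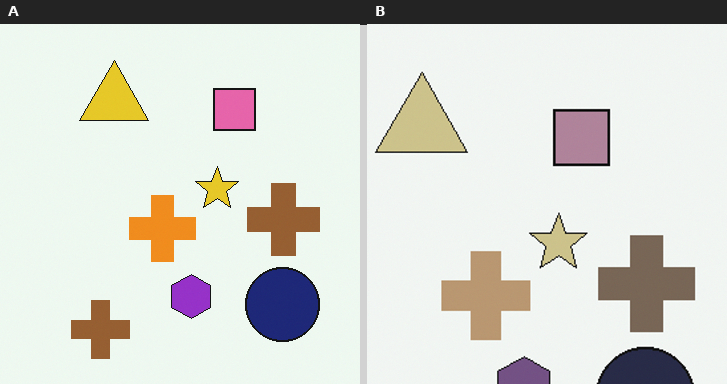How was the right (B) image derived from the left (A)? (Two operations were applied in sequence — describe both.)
Made much more muted (saturation change), then cropped slightly and scaled back up.

All colors are more muted and greyish — a global saturation change. The visible shapes are larger and the field of view is narrower; shapes near the original edges may be partly or wholly outside the frame — a crop-and-rescale.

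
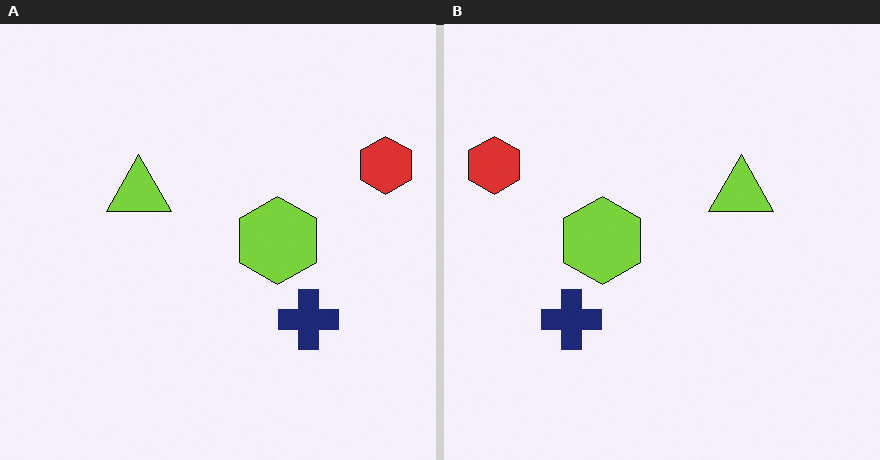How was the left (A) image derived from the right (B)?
It was flipped horizontally (left ↔ right).

The red hexagon is in the top-left of the right (B) image and the top-right of the left (A) — shapes on opposite sides of the vertical midline have swapped in a mirror flip.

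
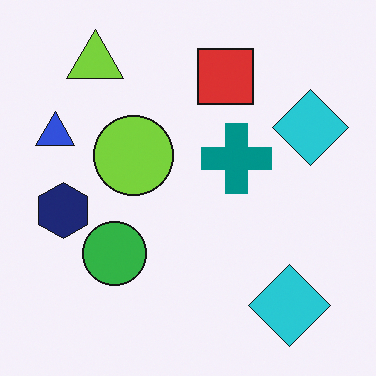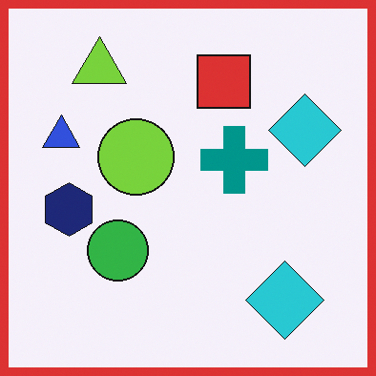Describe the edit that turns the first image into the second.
Framed with a red border.

A solid red frame runs around the edge of the second image, with the content slightly shrunk inside it.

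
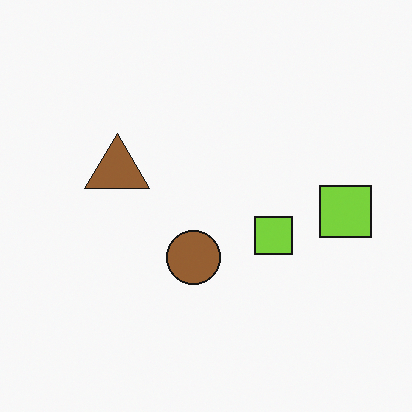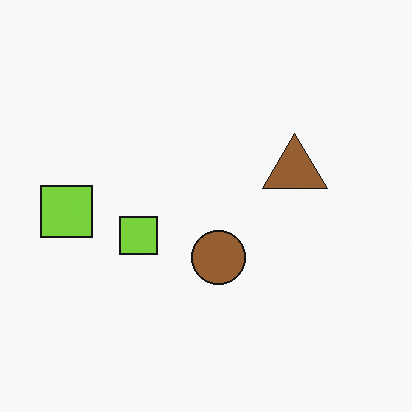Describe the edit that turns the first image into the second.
Flipped horizontally (left ↔ right).

The brown triangle is in the left of the first image and the right of the second — shapes on opposite sides of the vertical midline have swapped in a mirror flip.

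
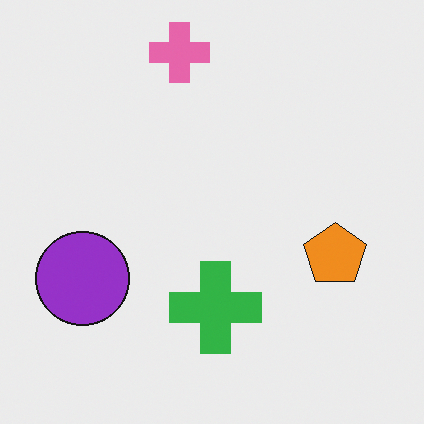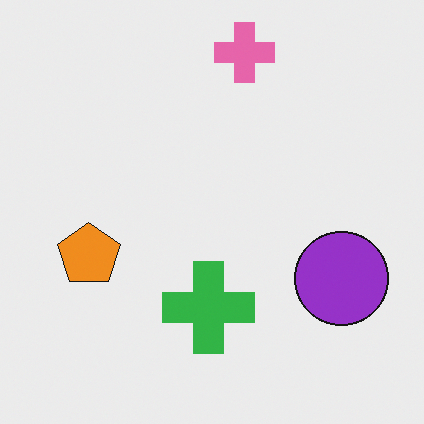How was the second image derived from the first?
The second image is the first flipped horizontally (left ↔ right).

The purple circle is in the left of the first image and the right of the second — shapes on opposite sides of the vertical midline have swapped in a mirror flip.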